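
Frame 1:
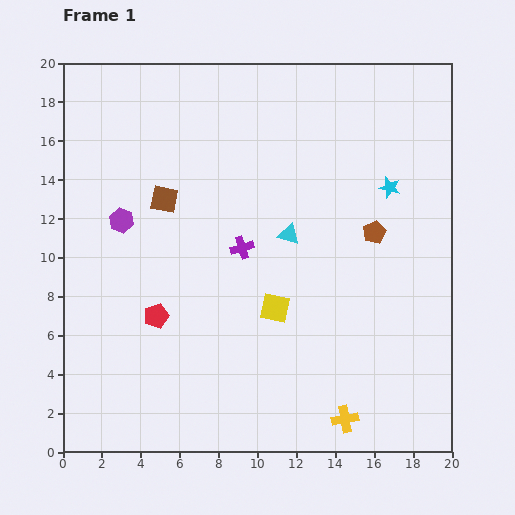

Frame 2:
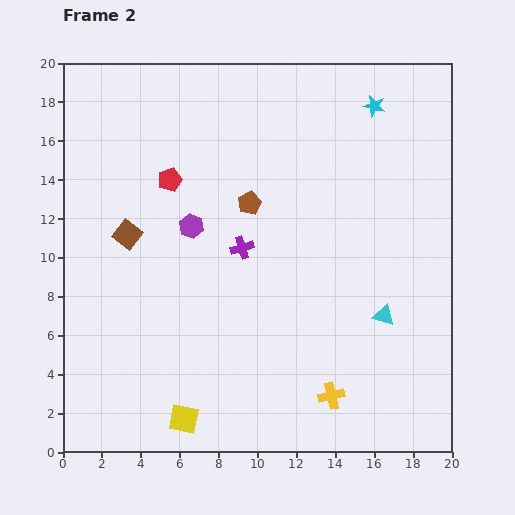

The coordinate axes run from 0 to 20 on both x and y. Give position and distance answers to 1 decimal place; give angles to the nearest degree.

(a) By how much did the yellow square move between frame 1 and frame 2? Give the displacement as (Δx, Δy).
(-4.7, -5.7)

The yellow square was at (10.9, 7.4) in frame 1 and (6.2, 1.7) in frame 2.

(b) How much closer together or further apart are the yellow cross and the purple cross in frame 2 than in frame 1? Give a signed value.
-1.4

Distance in frame 1: 10.3. Distance in frame 2: 8.9.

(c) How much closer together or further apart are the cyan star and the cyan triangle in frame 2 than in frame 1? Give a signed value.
+5.1

Distance in frame 1: 5.7. Distance in frame 2: 10.8.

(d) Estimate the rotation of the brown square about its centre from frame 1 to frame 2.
27° clockwise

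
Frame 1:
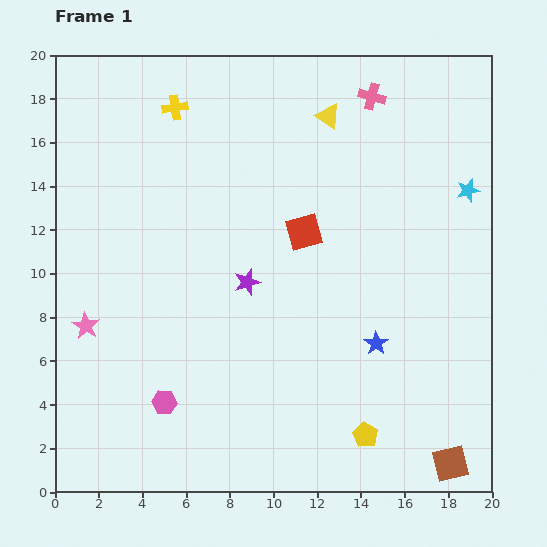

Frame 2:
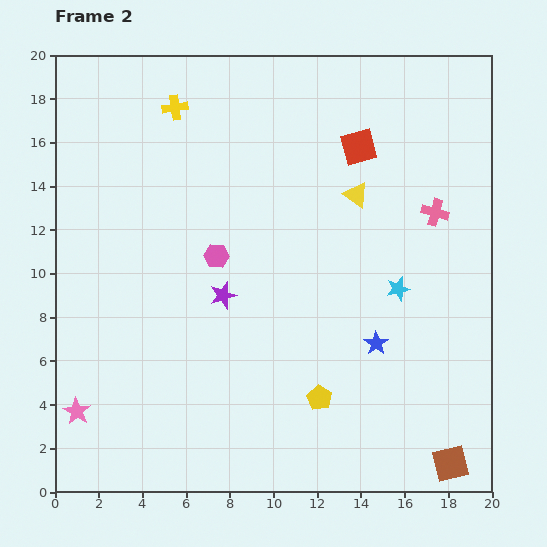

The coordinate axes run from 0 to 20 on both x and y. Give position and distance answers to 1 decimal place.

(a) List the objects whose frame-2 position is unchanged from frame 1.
the yellow cross, the brown square, the blue star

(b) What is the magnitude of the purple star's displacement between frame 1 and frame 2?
1.3

The purple star moved from (8.8, 9.6) to (7.7, 9.0), a distance of √(1.1² + 0.6²) ≈ 1.3.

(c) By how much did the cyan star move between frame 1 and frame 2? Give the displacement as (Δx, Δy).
(-3.2, -4.5)

The cyan star was at (18.9, 13.8) in frame 1 and (15.7, 9.3) in frame 2.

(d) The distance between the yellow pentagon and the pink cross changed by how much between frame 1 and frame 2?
-5.5

Distance in frame 1: 15.5. Distance in frame 2: 10.0.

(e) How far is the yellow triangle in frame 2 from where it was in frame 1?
3.8

The yellow triangle moved from (12.5, 17.2) to (13.8, 13.6), a distance of √(1.3² + 3.6²) ≈ 3.8.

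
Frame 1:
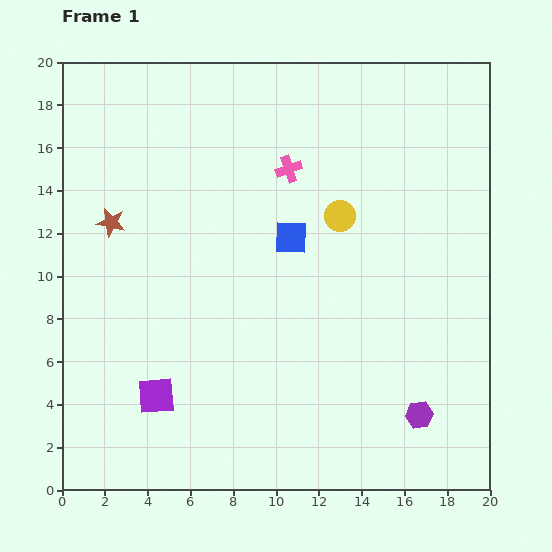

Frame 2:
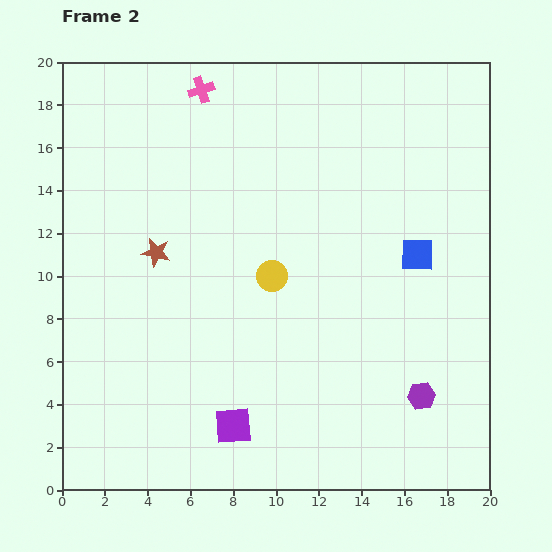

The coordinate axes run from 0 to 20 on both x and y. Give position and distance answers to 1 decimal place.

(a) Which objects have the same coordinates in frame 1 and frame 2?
none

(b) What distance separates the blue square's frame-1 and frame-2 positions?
6.0

The blue square moved from (10.7, 11.8) to (16.6, 11.0), a distance of √(5.9² + 0.8²) ≈ 6.0.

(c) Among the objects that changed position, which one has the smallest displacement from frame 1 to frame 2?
the purple hexagon

(moved 0.9)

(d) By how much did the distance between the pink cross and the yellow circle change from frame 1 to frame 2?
+6.0

Distance in frame 1: 3.3. Distance in frame 2: 9.3.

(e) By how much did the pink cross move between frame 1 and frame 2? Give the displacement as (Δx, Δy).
(-4.1, 3.7)

The pink cross was at (10.6, 15.0) in frame 1 and (6.5, 18.7) in frame 2.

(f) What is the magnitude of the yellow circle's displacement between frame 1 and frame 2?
4.3

The yellow circle moved from (13.0, 12.8) to (9.8, 10.0), a distance of √(3.2² + 2.8²) ≈ 4.3.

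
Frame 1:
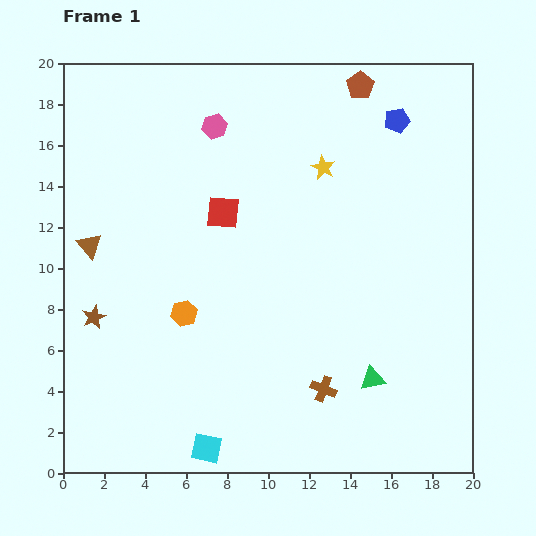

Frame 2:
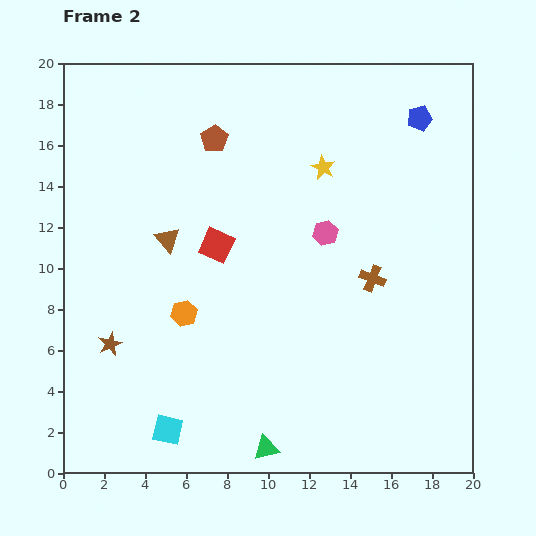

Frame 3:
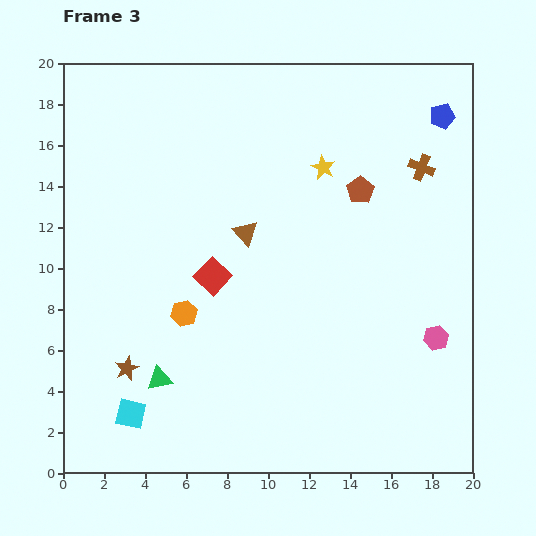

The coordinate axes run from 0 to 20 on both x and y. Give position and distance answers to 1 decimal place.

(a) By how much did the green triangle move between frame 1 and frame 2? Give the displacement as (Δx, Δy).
(-5.2, -3.4)

The green triangle was at (15.1, 4.6) in frame 1 and (9.9, 1.2) in frame 2.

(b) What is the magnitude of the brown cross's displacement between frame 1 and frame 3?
11.8

The brown cross moved from (12.7, 4.1) to (17.5, 14.9), a distance of √(4.8² + 10.8²) ≈ 11.8.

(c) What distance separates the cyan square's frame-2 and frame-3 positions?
2.0

The cyan square moved from (5.1, 2.1) to (3.3, 2.9), a distance of √(1.8² + 0.8²) ≈ 2.0.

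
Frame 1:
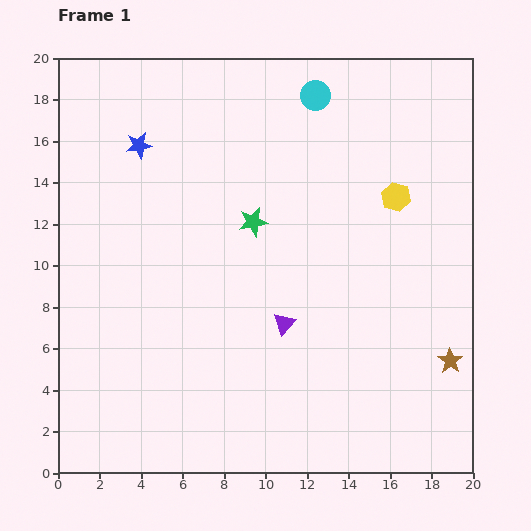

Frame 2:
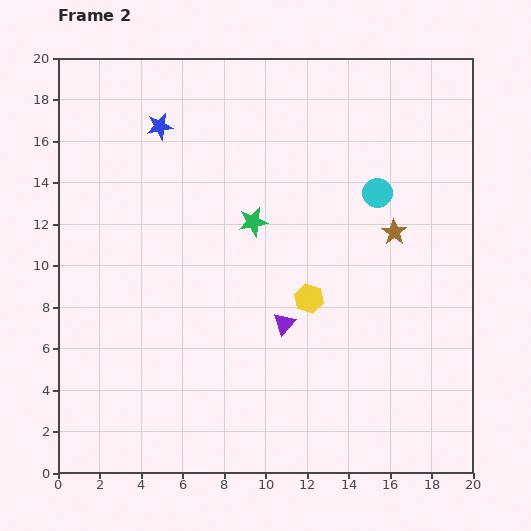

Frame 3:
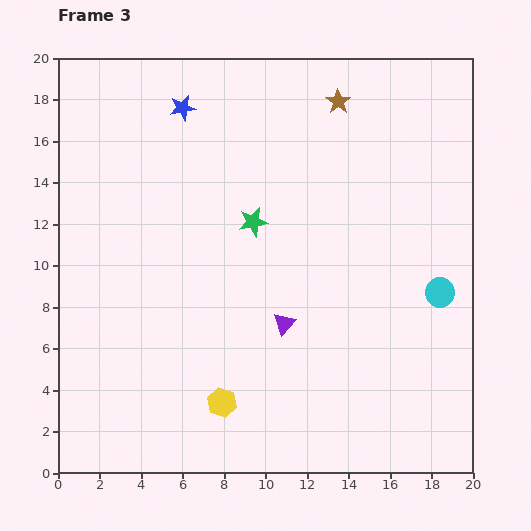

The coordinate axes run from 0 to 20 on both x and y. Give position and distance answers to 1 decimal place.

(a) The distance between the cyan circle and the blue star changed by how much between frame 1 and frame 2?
+2.2

Distance in frame 1: 8.8. Distance in frame 2: 11.0.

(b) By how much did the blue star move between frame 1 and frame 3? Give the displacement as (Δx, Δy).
(2.1, 1.8)

The blue star was at (3.9, 15.8) in frame 1 and (6.0, 17.6) in frame 3.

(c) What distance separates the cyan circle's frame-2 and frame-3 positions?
5.7

The cyan circle moved from (15.4, 13.5) to (18.4, 8.7), a distance of √(3.0² + 4.8²) ≈ 5.7.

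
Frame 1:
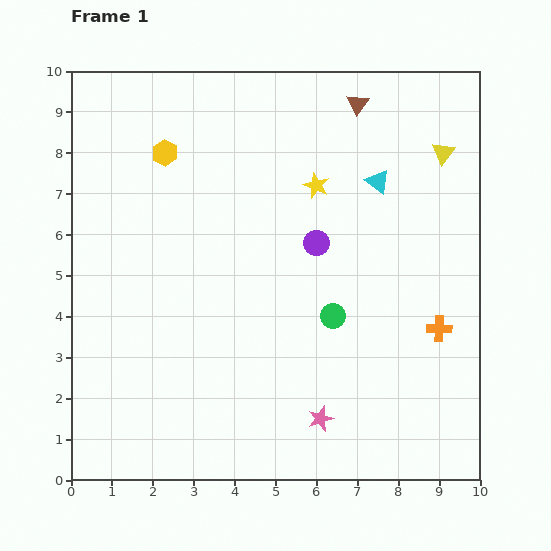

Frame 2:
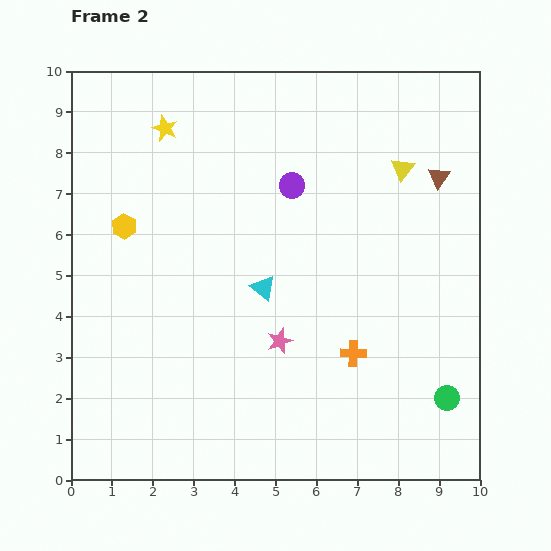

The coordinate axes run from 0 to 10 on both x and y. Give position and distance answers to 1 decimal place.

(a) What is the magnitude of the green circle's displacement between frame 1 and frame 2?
3.4

The green circle moved from (6.4, 4.0) to (9.2, 2.0), a distance of √(2.8² + 2.0²) ≈ 3.4.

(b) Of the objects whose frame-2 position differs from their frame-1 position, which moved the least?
the yellow triangle

(moved 1.1)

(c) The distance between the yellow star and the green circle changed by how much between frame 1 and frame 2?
+6.3

Distance in frame 1: 3.2. Distance in frame 2: 9.5.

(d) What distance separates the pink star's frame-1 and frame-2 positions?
2.1

The pink star moved from (6.1, 1.5) to (5.1, 3.4), a distance of √(1.0² + 1.9²) ≈ 2.1.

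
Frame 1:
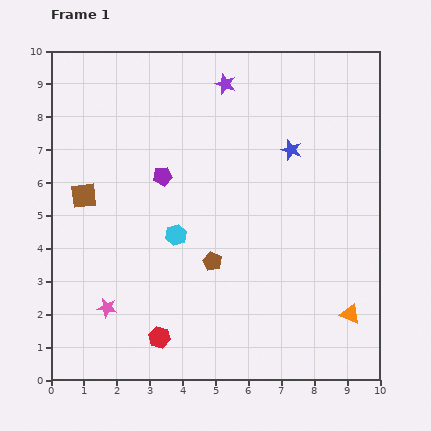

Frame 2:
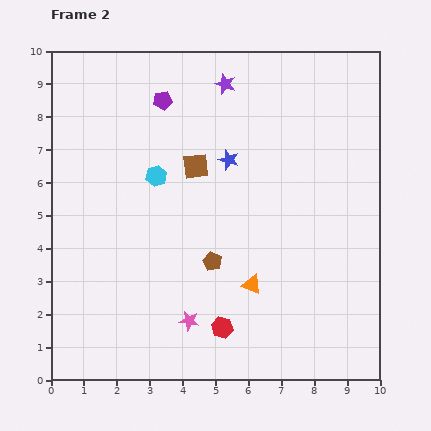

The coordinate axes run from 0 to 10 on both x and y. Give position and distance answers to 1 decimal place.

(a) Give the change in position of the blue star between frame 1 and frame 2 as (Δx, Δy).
(-1.9, -0.3)

The blue star was at (7.3, 7.0) in frame 1 and (5.4, 6.7) in frame 2.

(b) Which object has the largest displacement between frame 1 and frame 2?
the brown square

(moved 3.5; next 3.1)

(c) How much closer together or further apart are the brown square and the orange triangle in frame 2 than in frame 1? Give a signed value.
-4.9

Distance in frame 1: 8.9. Distance in frame 2: 4.0.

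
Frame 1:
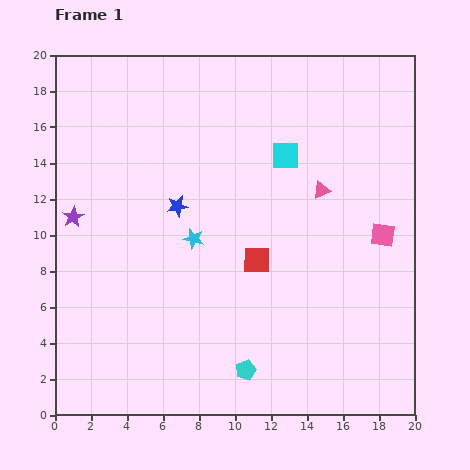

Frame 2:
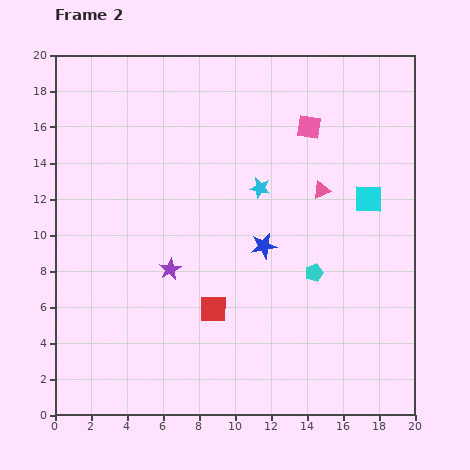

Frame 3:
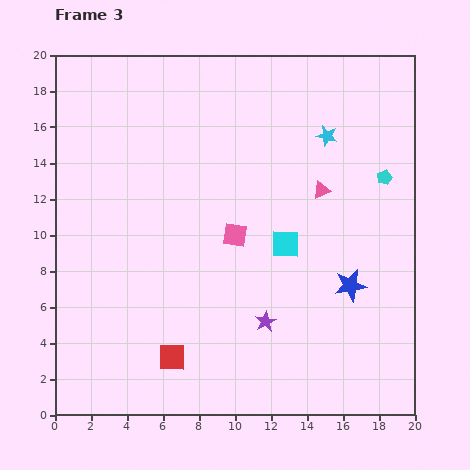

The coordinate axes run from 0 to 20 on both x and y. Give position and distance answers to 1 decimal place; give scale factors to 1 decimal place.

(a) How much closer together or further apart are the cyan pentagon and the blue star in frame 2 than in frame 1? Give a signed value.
-6.7

Distance in frame 1: 9.9. Distance in frame 2: 3.2.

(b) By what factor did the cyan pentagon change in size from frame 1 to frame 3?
0.7×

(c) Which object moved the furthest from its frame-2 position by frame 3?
the pink square

(moved 7.3; next 6.6)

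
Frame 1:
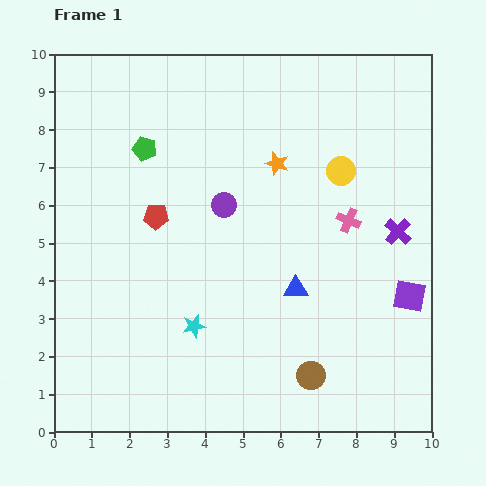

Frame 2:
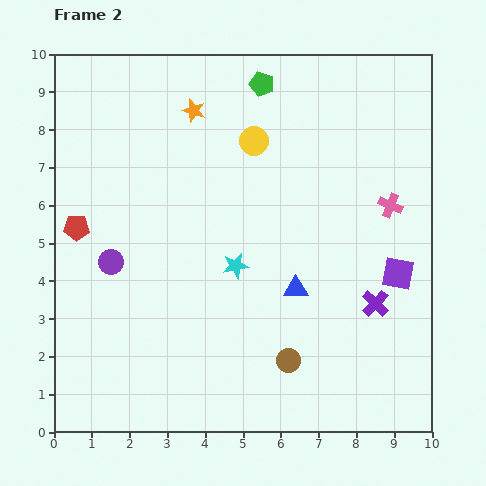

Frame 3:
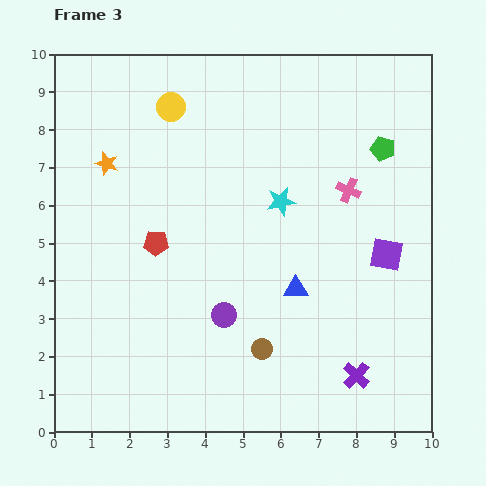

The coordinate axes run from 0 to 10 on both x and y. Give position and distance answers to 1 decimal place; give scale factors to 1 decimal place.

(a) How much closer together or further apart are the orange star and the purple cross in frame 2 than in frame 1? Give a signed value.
+3.3

Distance in frame 1: 3.7. Distance in frame 2: 7.0.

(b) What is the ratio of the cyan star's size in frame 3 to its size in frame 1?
1.3×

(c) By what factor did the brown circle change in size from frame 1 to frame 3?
0.7×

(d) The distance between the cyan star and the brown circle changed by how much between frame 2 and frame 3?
+1.0

Distance in frame 2: 2.9. Distance in frame 3: 3.9.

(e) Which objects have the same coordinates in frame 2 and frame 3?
the blue triangle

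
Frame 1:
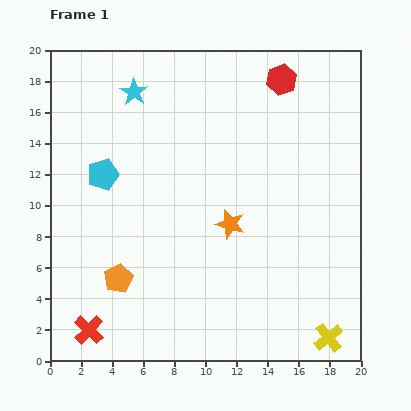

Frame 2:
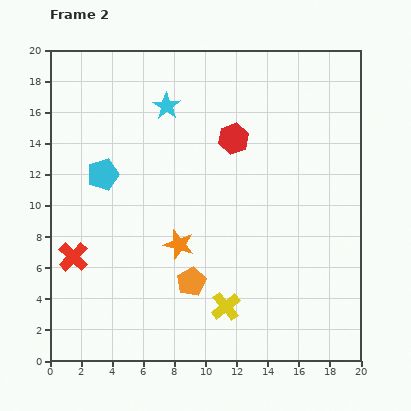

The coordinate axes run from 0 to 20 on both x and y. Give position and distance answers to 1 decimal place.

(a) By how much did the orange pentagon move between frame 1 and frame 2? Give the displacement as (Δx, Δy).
(4.7, -0.2)

The orange pentagon was at (4.4, 5.3) in frame 1 and (9.1, 5.1) in frame 2.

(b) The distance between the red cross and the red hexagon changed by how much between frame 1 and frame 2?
-7.5

Distance in frame 1: 20.3. Distance in frame 2: 12.8.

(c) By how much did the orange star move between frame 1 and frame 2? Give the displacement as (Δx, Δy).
(-3.3, -1.3)

The orange star was at (11.6, 8.8) in frame 1 and (8.3, 7.5) in frame 2.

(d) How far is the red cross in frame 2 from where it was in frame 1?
4.8

The red cross moved from (2.5, 2.0) to (1.5, 6.7), a distance of √(1.0² + 4.7²) ≈ 4.8.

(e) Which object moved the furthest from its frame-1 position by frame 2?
the yellow cross

(moved 6.9; next 4.9)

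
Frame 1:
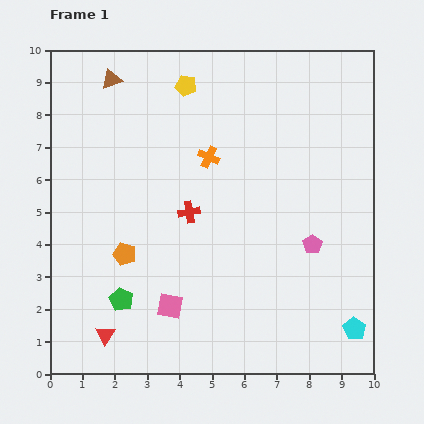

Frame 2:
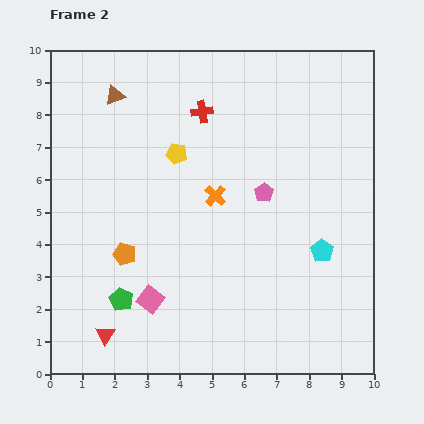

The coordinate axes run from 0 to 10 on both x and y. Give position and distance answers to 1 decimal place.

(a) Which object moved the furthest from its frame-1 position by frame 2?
the red cross

(moved 3.1; next 2.6)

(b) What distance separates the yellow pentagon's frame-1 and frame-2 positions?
2.1

The yellow pentagon moved from (4.2, 8.9) to (3.9, 6.8), a distance of √(0.3² + 2.1²) ≈ 2.1.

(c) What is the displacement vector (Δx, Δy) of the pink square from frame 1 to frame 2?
(-0.6, 0.2)

The pink square was at (3.7, 2.1) in frame 1 and (3.1, 2.3) in frame 2.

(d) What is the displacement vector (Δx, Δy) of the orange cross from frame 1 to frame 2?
(0.2, -1.2)

The orange cross was at (4.9, 6.7) in frame 1 and (5.1, 5.5) in frame 2.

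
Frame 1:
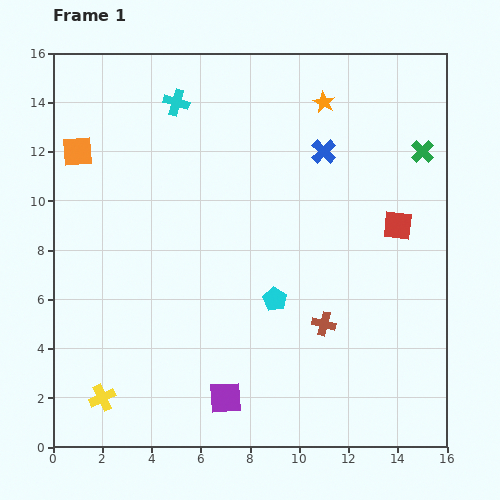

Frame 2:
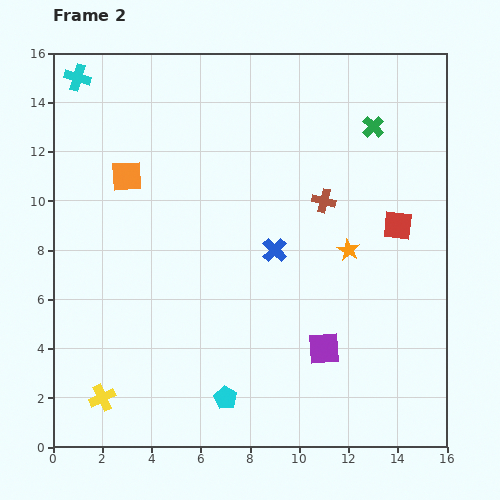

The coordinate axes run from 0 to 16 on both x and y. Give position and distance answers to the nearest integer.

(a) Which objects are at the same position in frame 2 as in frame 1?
the yellow cross, the red square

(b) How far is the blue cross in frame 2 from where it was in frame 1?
4

The blue cross moved from (11, 12) to (9, 8), a distance of √(2² + 4²) ≈ 4.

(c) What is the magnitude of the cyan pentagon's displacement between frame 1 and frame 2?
4

The cyan pentagon moved from (9, 6) to (7, 2), a distance of √(2² + 4²) ≈ 4.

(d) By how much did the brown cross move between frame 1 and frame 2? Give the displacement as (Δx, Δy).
(0, 5)

The brown cross was at (11, 5) in frame 1 and (11, 10) in frame 2.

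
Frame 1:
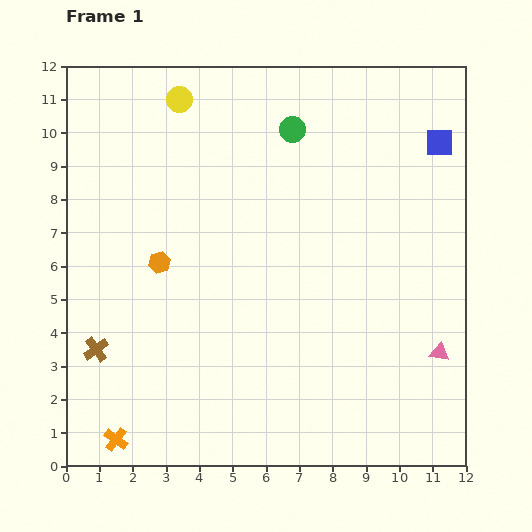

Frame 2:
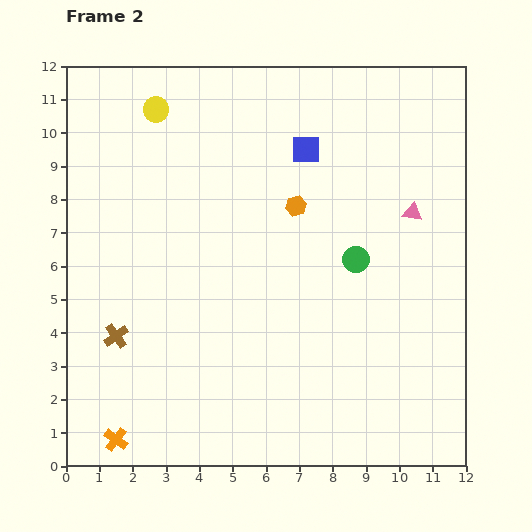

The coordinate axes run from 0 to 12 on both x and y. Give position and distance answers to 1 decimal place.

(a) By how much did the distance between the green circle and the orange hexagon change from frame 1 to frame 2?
-3.3

Distance in frame 1: 5.7. Distance in frame 2: 2.4.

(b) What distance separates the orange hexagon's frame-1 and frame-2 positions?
4.4

The orange hexagon moved from (2.8, 6.1) to (6.9, 7.8), a distance of √(4.1² + 1.7²) ≈ 4.4.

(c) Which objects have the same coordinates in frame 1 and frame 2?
the orange cross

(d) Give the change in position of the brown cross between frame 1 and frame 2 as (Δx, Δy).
(0.6, 0.4)

The brown cross was at (0.9, 3.5) in frame 1 and (1.5, 3.9) in frame 2.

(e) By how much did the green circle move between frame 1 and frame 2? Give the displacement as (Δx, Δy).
(1.9, -3.9)

The green circle was at (6.8, 10.1) in frame 1 and (8.7, 6.2) in frame 2.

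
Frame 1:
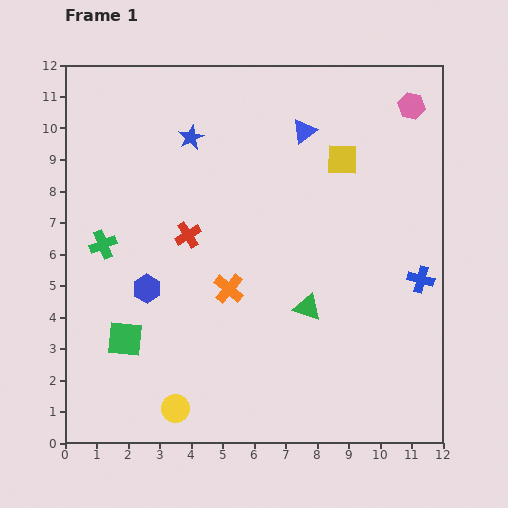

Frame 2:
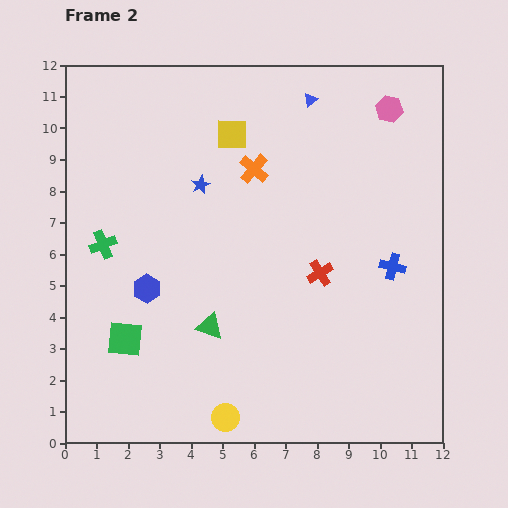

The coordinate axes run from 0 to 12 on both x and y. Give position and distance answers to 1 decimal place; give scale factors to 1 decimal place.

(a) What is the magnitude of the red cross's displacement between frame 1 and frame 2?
4.4

The red cross moved from (3.9, 6.6) to (8.1, 5.4), a distance of √(4.2² + 1.2²) ≈ 4.4.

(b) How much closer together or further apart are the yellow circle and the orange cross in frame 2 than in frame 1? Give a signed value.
+3.8

Distance in frame 1: 4.2. Distance in frame 2: 8.0.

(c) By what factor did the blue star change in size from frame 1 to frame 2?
0.7×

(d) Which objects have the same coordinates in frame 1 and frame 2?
the green cross, the green square, the blue hexagon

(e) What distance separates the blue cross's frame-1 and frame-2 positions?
1.0

The blue cross moved from (11.3, 5.2) to (10.4, 5.6), a distance of √(0.9² + 0.4²) ≈ 1.0.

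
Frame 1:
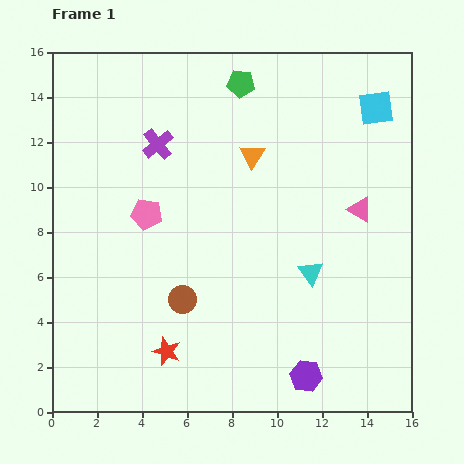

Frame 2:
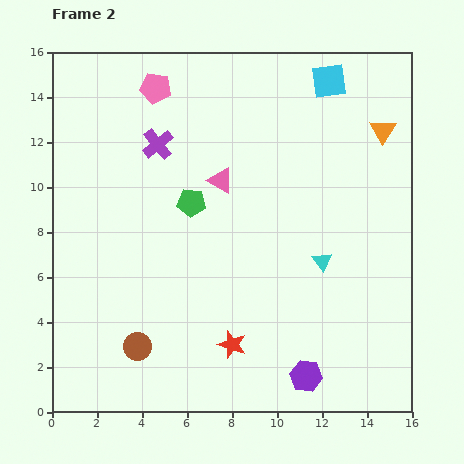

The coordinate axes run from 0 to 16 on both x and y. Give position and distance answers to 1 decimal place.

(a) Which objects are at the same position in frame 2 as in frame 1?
the purple hexagon, the purple cross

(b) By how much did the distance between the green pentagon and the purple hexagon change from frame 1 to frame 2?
-4.1

Distance in frame 1: 13.3. Distance in frame 2: 9.2.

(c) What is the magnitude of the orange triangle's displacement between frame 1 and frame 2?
5.9

The orange triangle moved from (8.9, 11.4) to (14.7, 12.5), a distance of √(5.8² + 1.1²) ≈ 5.9.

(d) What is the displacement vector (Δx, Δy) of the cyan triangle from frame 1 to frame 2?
(0.5, 0.5)

The cyan triangle was at (11.5, 6.2) in frame 1 and (12.0, 6.7) in frame 2.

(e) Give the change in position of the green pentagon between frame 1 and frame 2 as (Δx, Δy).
(-2.2, -5.3)

The green pentagon was at (8.4, 14.6) in frame 1 and (6.2, 9.3) in frame 2.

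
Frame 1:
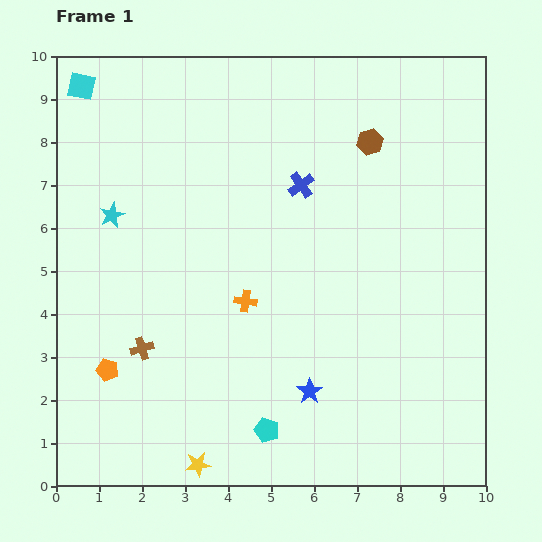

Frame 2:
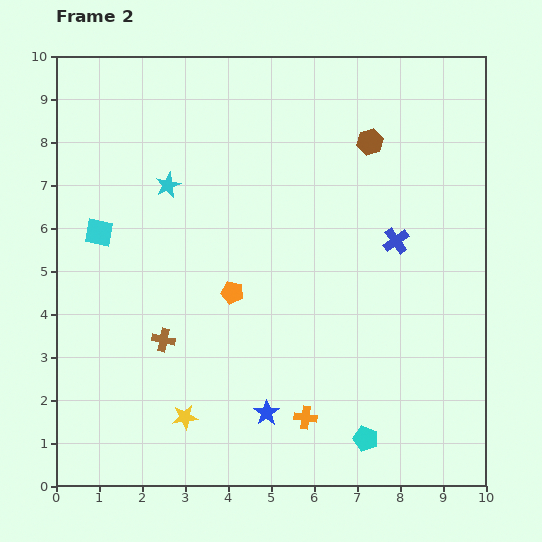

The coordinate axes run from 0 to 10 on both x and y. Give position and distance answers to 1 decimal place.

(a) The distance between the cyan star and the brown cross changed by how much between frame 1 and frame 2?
+0.4

Distance in frame 1: 3.2. Distance in frame 2: 3.6.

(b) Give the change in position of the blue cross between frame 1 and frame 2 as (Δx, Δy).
(2.2, -1.3)

The blue cross was at (5.7, 7.0) in frame 1 and (7.9, 5.7) in frame 2.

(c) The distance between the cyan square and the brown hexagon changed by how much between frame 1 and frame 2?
-0.2

Distance in frame 1: 6.8. Distance in frame 2: 6.6.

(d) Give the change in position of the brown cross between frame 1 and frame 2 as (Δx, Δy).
(0.5, 0.2)

The brown cross was at (2.0, 3.2) in frame 1 and (2.5, 3.4) in frame 2.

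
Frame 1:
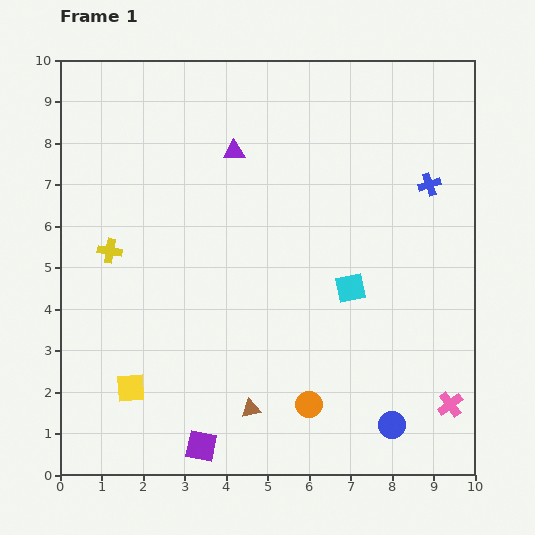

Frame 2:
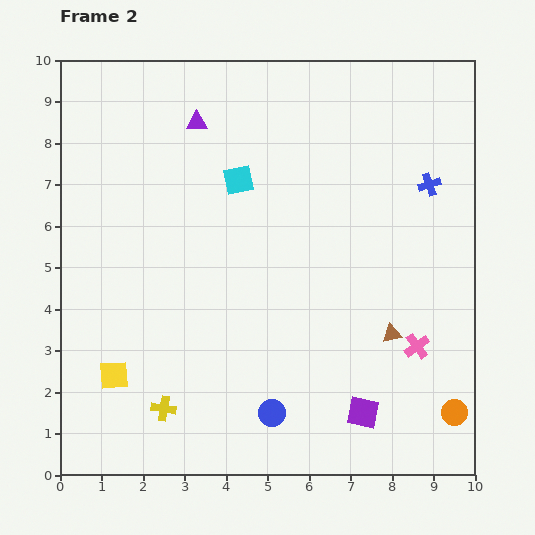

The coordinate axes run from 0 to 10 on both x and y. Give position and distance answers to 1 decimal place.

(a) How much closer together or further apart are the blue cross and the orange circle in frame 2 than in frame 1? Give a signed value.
-0.5

Distance in frame 1: 6.0. Distance in frame 2: 5.5.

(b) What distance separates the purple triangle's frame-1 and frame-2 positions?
1.1

The purple triangle moved from (4.2, 7.8) to (3.3, 8.5), a distance of √(0.9² + 0.7²) ≈ 1.1.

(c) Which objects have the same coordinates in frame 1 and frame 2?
the blue cross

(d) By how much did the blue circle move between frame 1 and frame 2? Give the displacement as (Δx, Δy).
(-2.9, 0.3)

The blue circle was at (8.0, 1.2) in frame 1 and (5.1, 1.5) in frame 2.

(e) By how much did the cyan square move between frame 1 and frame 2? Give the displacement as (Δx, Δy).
(-2.7, 2.6)

The cyan square was at (7.0, 4.5) in frame 1 and (4.3, 7.1) in frame 2.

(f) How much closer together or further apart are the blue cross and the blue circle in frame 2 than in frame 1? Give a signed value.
+0.8

Distance in frame 1: 5.9. Distance in frame 2: 6.7.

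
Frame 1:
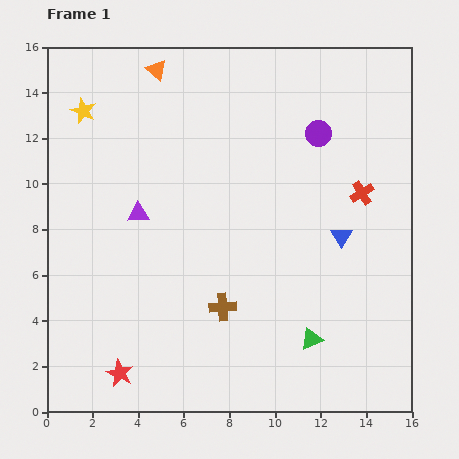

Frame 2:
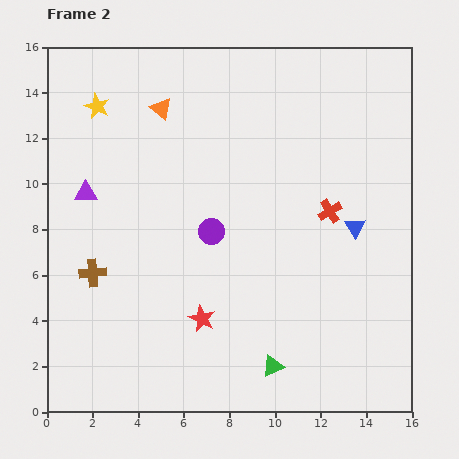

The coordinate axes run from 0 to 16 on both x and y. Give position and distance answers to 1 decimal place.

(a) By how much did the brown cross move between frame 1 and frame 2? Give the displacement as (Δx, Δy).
(-5.7, 1.5)

The brown cross was at (7.7, 4.6) in frame 1 and (2.0, 6.1) in frame 2.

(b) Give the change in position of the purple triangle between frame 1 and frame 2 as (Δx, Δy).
(-2.3, 0.9)

The purple triangle was at (4.0, 8.7) in frame 1 and (1.7, 9.6) in frame 2.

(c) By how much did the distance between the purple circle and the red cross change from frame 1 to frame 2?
+2.1

Distance in frame 1: 3.2. Distance in frame 2: 5.3.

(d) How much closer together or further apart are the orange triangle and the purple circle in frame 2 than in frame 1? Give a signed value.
-1.8

Distance in frame 1: 7.6. Distance in frame 2: 5.8.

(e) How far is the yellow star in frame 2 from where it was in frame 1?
0.6

The yellow star moved from (1.6, 13.2) to (2.2, 13.4), a distance of √(0.6² + 0.2²) ≈ 0.6.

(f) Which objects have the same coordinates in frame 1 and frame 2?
none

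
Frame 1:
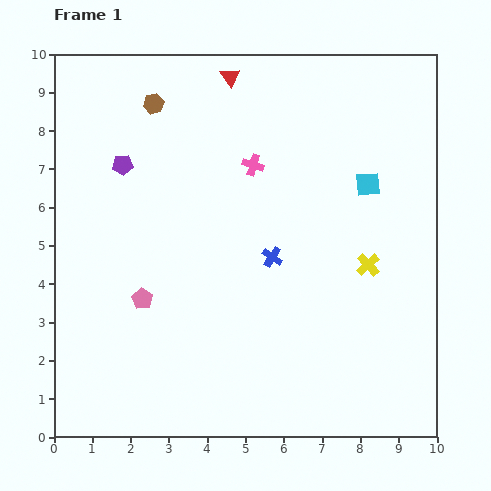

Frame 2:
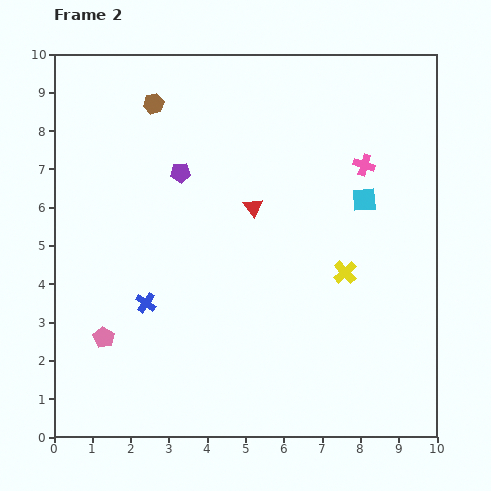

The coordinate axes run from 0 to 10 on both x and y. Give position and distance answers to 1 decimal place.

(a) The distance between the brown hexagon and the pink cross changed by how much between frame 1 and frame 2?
+2.6

Distance in frame 1: 3.1. Distance in frame 2: 5.7.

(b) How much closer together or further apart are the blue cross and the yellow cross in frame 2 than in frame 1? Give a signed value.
+2.8

Distance in frame 1: 2.5. Distance in frame 2: 5.3.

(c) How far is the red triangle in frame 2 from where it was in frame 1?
3.5

The red triangle moved from (4.6, 9.4) to (5.2, 6.0), a distance of √(0.6² + 3.4²) ≈ 3.5.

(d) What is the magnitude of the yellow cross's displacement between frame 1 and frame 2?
0.6

The yellow cross moved from (8.2, 4.5) to (7.6, 4.3), a distance of √(0.6² + 0.2²) ≈ 0.6.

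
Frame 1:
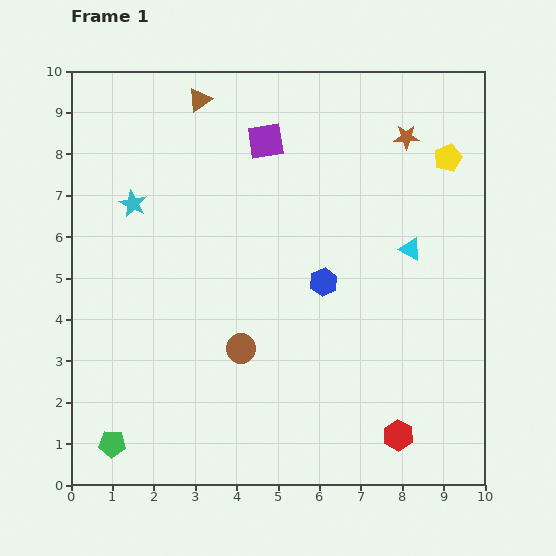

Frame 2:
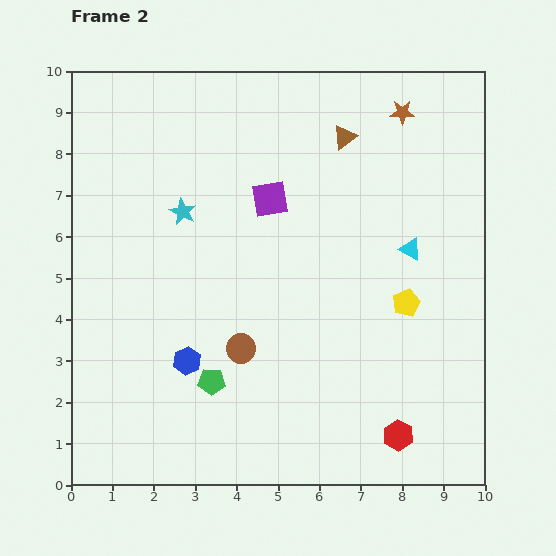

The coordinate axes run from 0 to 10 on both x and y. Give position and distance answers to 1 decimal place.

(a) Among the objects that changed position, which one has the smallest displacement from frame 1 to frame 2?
the brown star

(moved 0.6)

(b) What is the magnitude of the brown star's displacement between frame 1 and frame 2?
0.6

The brown star moved from (8.1, 8.4) to (8.0, 9.0), a distance of √(0.1² + 0.6²) ≈ 0.6.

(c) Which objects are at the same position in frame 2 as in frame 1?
the brown circle, the cyan triangle, the red hexagon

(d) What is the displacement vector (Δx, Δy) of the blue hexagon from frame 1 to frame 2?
(-3.3, -1.9)

The blue hexagon was at (6.1, 4.9) in frame 1 and (2.8, 3.0) in frame 2.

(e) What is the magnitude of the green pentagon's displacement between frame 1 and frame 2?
2.8

The green pentagon moved from (1.0, 1.0) to (3.4, 2.5), a distance of √(2.4² + 1.5²) ≈ 2.8.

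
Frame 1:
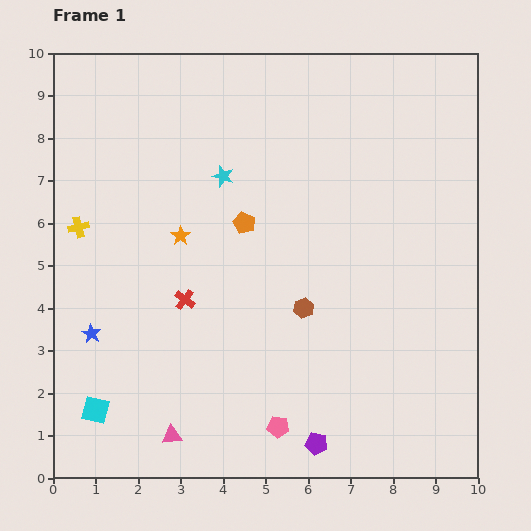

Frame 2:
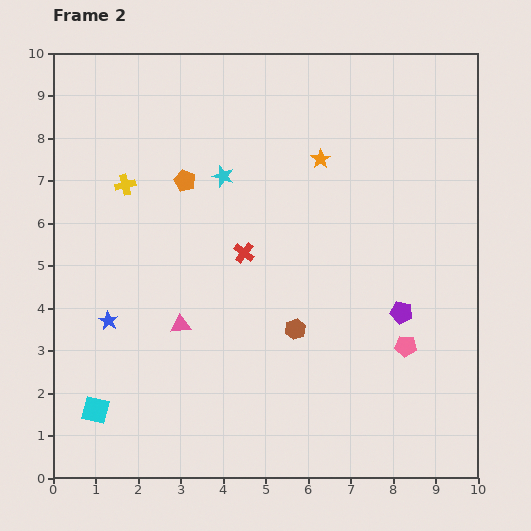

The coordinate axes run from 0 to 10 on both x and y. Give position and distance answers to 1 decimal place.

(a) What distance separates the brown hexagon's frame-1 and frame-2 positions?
0.5

The brown hexagon moved from (5.9, 4.0) to (5.7, 3.5), a distance of √(0.2² + 0.5²) ≈ 0.5.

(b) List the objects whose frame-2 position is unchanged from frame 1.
the cyan star, the cyan square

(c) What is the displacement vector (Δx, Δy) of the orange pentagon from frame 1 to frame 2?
(-1.4, 1.0)

The orange pentagon was at (4.5, 6.0) in frame 1 and (3.1, 7.0) in frame 2.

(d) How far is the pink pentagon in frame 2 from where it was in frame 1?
3.6

The pink pentagon moved from (5.3, 1.2) to (8.3, 3.1), a distance of √(3.0² + 1.9²) ≈ 3.6.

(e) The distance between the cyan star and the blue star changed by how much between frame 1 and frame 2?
-0.5

Distance in frame 1: 4.8. Distance in frame 2: 4.3.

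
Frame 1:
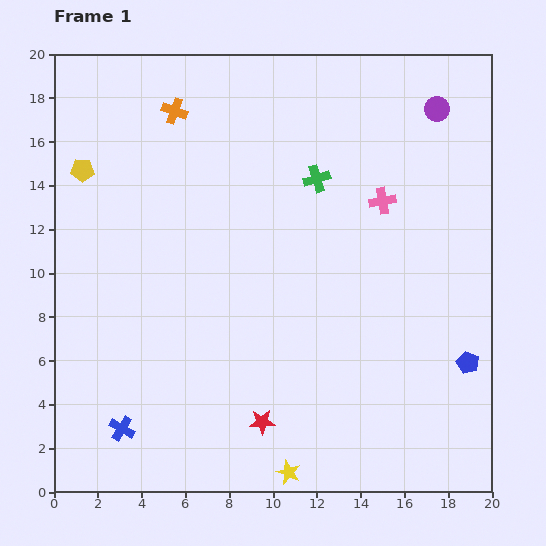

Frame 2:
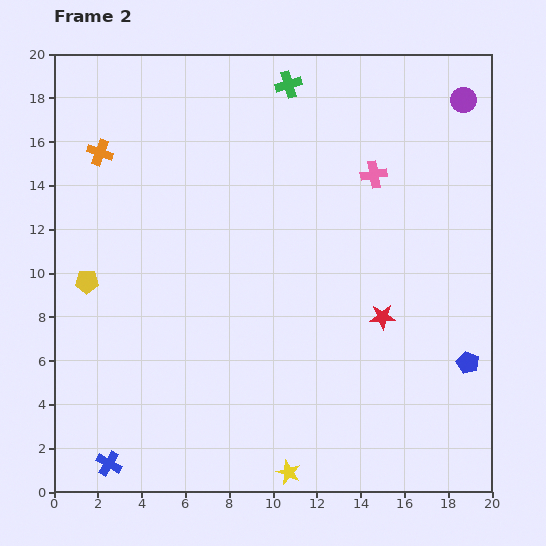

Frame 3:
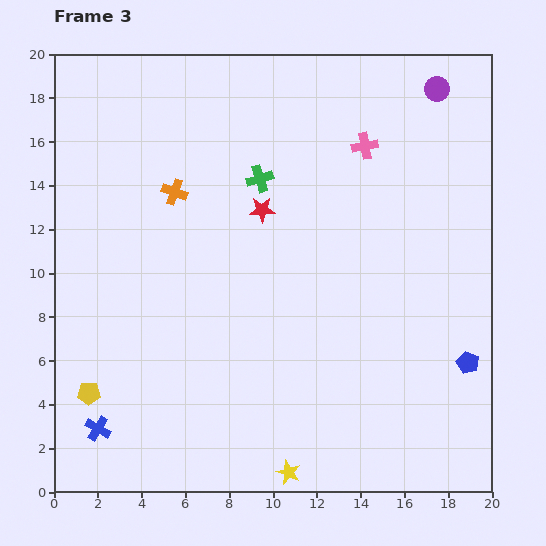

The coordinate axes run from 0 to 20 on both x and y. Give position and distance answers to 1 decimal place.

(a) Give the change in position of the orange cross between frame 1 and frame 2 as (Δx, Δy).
(-3.4, -1.9)

The orange cross was at (5.5, 17.4) in frame 1 and (2.1, 15.5) in frame 2.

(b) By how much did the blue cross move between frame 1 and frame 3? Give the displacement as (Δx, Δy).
(-1.1, 0.0)

The blue cross was at (3.1, 2.9) in frame 1 and (2.0, 2.9) in frame 3.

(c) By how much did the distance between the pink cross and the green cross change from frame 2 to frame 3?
-0.7

Distance in frame 2: 5.7. Distance in frame 3: 5.0.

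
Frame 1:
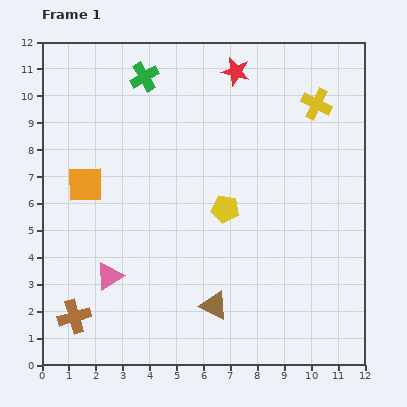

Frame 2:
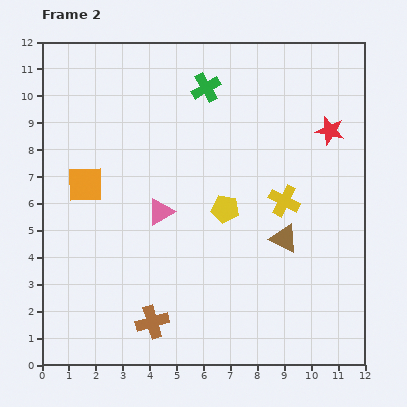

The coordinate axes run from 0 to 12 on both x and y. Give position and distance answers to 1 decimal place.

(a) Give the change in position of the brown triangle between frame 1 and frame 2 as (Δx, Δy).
(2.6, 2.5)

The brown triangle was at (6.4, 2.2) in frame 1 and (9.0, 4.7) in frame 2.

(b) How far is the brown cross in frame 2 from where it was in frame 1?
2.9

The brown cross moved from (1.2, 1.8) to (4.1, 1.6), a distance of √(2.9² + 0.2²) ≈ 2.9.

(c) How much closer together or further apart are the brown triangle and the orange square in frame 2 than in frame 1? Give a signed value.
+1.1

Distance in frame 1: 6.6. Distance in frame 2: 7.7.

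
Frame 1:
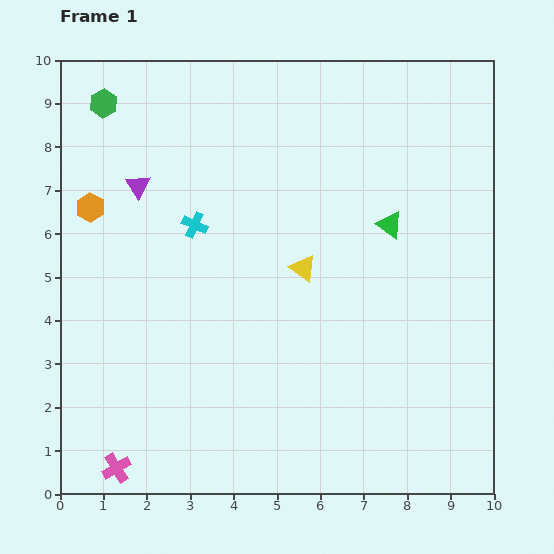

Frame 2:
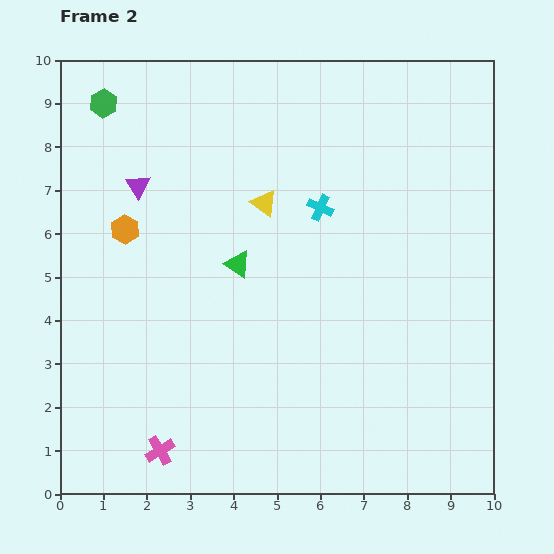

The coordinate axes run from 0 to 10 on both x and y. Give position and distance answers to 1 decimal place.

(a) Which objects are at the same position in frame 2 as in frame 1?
the green hexagon, the purple triangle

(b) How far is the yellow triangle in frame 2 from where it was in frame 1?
1.7

The yellow triangle moved from (5.6, 5.2) to (4.7, 6.7), a distance of √(0.9² + 1.5²) ≈ 1.7.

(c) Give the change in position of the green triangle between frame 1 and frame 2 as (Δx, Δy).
(-3.5, -0.9)

The green triangle was at (7.6, 6.2) in frame 1 and (4.1, 5.3) in frame 2.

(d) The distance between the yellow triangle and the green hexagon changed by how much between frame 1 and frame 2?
-1.6

Distance in frame 1: 6.0. Distance in frame 2: 4.4.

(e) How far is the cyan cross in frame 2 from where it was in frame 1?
2.9

The cyan cross moved from (3.1, 6.2) to (6.0, 6.6), a distance of √(2.9² + 0.4²) ≈ 2.9.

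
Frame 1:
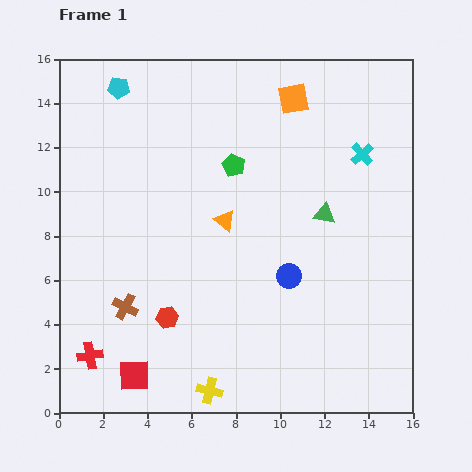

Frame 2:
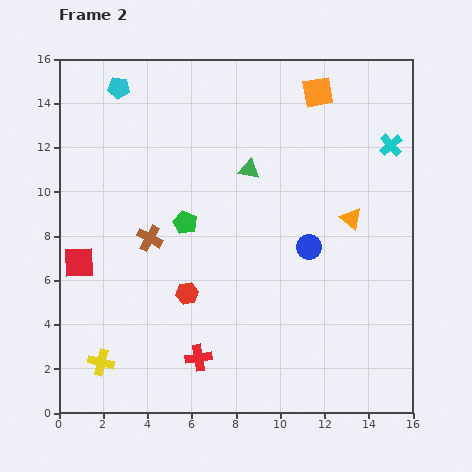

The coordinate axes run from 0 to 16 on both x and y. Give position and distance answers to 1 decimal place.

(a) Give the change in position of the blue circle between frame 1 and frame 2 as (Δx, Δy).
(0.9, 1.3)

The blue circle was at (10.4, 6.2) in frame 1 and (11.3, 7.5) in frame 2.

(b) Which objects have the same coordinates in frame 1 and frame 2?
the cyan pentagon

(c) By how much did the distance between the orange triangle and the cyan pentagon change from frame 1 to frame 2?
+4.3

Distance in frame 1: 7.7. Distance in frame 2: 12.0.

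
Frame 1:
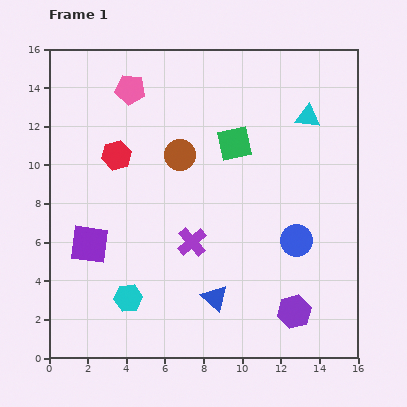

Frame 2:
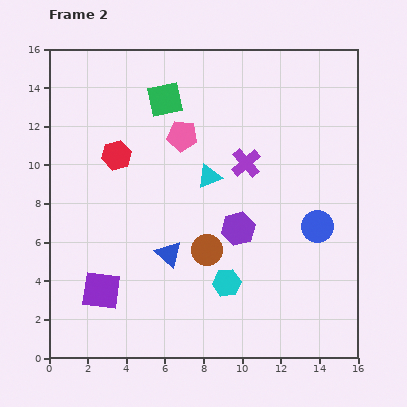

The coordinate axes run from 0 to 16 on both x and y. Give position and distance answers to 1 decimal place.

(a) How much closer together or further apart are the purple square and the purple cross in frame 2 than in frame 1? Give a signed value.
+4.7

Distance in frame 1: 5.3. Distance in frame 2: 10.0.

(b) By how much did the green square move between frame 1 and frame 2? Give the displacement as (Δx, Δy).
(-3.6, 2.3)

The green square was at (9.6, 11.1) in frame 1 and (6.0, 13.4) in frame 2.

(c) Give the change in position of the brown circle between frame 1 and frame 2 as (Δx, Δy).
(1.4, -4.9)

The brown circle was at (6.8, 10.5) in frame 1 and (8.2, 5.6) in frame 2.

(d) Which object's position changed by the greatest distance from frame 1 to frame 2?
the cyan triangle

(moved 6.0; next 5.2)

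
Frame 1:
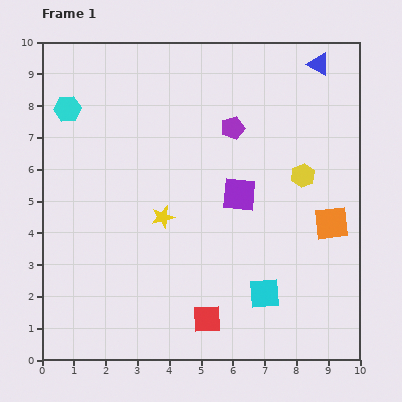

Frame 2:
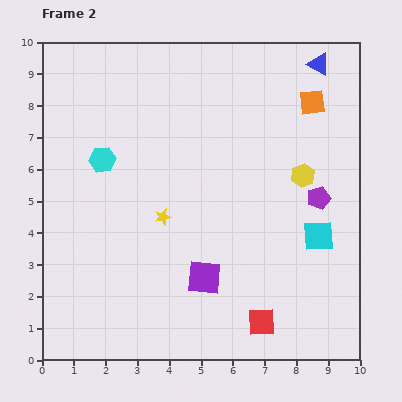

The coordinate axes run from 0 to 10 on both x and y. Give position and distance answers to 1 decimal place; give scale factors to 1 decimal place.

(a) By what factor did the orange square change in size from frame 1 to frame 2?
0.7×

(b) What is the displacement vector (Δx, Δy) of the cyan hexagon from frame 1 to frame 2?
(1.1, -1.6)

The cyan hexagon was at (0.8, 7.9) in frame 1 and (1.9, 6.3) in frame 2.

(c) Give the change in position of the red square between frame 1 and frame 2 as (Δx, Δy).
(1.7, -0.1)

The red square was at (5.2, 1.3) in frame 1 and (6.9, 1.2) in frame 2.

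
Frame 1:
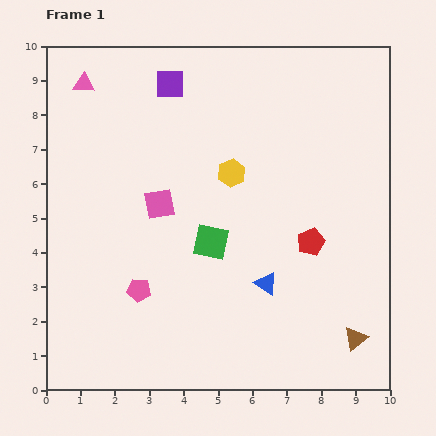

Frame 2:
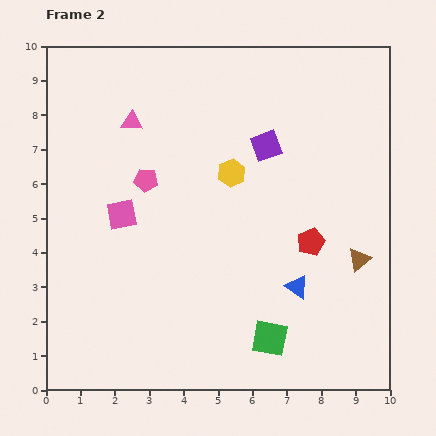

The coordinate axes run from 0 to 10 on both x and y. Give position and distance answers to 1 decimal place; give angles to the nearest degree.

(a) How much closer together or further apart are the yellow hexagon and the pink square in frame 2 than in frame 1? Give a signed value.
+1.1

Distance in frame 1: 2.3. Distance in frame 2: 3.4.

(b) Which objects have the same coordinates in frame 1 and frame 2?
the yellow hexagon, the red pentagon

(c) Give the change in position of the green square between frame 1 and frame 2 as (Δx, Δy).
(1.7, -2.8)

The green square was at (4.8, 4.3) in frame 1 and (6.5, 1.5) in frame 2.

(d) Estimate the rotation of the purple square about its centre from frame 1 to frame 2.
19° counter-clockwise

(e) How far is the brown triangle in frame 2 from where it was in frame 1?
2.3

The brown triangle moved from (9.0, 1.5) to (9.1, 3.8), a distance of √(0.1² + 2.3²) ≈ 2.3.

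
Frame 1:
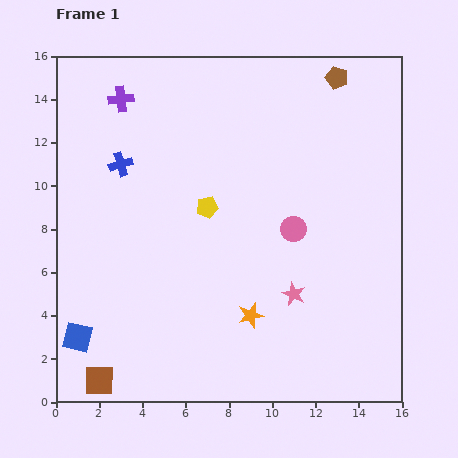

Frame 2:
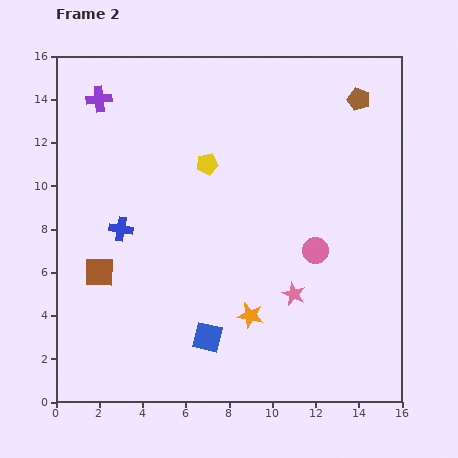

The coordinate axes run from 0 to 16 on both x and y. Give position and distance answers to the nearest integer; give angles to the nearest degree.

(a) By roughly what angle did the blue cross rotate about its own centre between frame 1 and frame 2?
26° clockwise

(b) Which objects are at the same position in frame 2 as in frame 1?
the pink star, the orange star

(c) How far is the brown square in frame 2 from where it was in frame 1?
5

The brown square moved from (2, 1) to (2, 6), a distance of √(0² + 5²) ≈ 5.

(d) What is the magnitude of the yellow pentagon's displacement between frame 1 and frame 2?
2

The yellow pentagon moved from (7, 9) to (7, 11), a distance of √(0² + 2²) ≈ 2.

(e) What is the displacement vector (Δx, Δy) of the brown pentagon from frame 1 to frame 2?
(1, -1)

The brown pentagon was at (13, 15) in frame 1 and (14, 14) in frame 2.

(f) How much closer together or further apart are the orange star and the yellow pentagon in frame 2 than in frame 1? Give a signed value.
+2

Distance in frame 1: 5. Distance in frame 2: 7.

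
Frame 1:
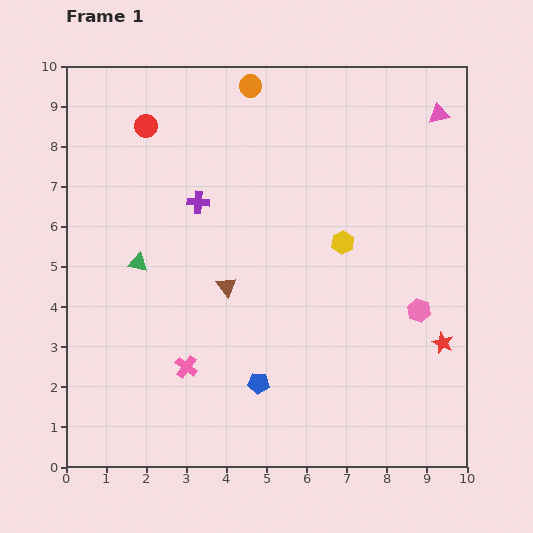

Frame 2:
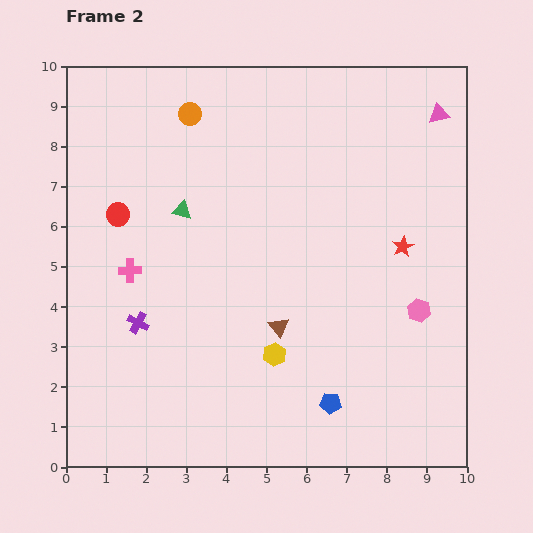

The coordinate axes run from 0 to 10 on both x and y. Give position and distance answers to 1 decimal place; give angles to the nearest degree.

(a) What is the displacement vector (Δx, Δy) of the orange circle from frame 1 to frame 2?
(-1.5, -0.7)

The orange circle was at (4.6, 9.5) in frame 1 and (3.1, 8.8) in frame 2.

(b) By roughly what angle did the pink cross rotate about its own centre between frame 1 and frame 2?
37° counter-clockwise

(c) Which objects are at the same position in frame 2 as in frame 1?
the pink triangle, the pink hexagon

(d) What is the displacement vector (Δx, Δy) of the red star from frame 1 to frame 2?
(-1.0, 2.4)

The red star was at (9.4, 3.1) in frame 1 and (8.4, 5.5) in frame 2.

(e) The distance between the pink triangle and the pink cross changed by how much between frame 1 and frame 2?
-0.3

Distance in frame 1: 8.9. Distance in frame 2: 8.6.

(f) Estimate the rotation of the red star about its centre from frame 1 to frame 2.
22° clockwise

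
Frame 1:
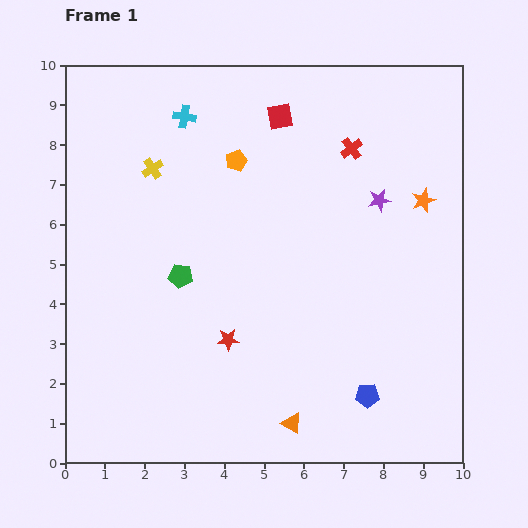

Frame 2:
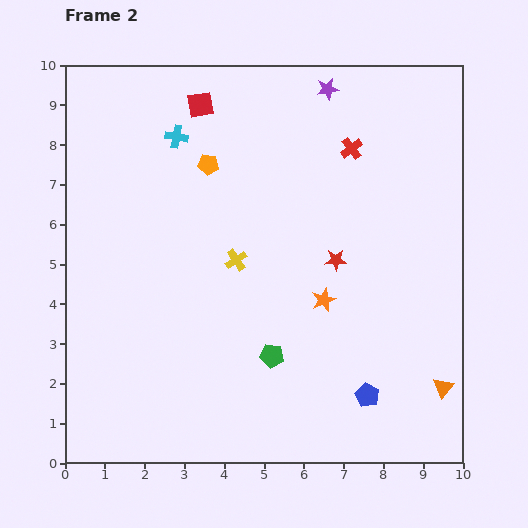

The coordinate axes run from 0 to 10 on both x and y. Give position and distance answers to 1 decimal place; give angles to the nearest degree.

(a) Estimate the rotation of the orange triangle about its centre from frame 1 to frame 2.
40° clockwise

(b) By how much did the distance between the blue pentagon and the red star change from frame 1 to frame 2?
-0.3

Distance in frame 1: 3.8. Distance in frame 2: 3.5.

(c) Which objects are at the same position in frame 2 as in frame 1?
the red cross, the blue pentagon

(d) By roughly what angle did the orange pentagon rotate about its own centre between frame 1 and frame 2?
26° clockwise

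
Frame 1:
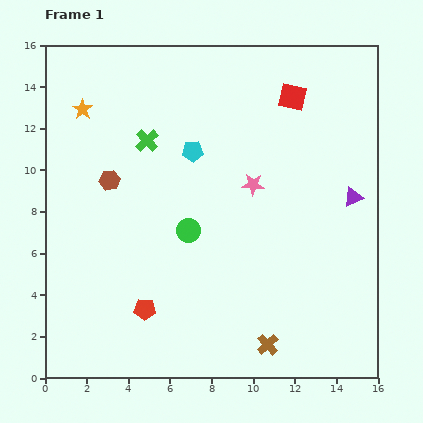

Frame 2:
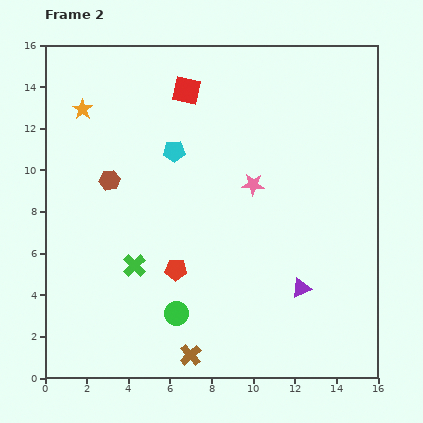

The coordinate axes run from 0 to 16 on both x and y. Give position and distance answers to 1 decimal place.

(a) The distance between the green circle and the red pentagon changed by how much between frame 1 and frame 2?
-2.2

Distance in frame 1: 4.3. Distance in frame 2: 2.1.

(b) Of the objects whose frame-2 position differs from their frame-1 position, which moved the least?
the cyan pentagon

(moved 0.9)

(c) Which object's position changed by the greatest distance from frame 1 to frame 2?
the green cross

(moved 6.0; next 5.1)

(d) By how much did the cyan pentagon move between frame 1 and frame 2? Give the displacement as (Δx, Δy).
(-0.9, 0.0)

The cyan pentagon was at (7.1, 10.9) in frame 1 and (6.2, 10.9) in frame 2.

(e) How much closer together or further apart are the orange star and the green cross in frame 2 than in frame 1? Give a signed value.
+4.5

Distance in frame 1: 3.4. Distance in frame 2: 7.9.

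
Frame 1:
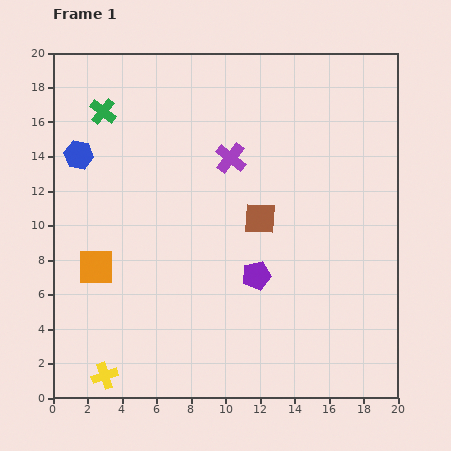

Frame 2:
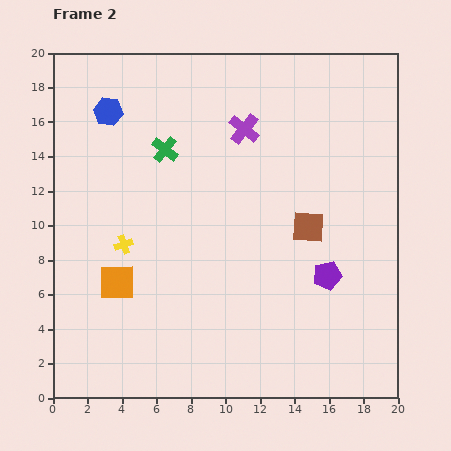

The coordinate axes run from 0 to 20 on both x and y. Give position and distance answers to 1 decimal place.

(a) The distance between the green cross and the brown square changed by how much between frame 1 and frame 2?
-1.6

Distance in frame 1: 11.0. Distance in frame 2: 9.4.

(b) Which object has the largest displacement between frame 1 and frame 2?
the yellow cross

(moved 7.7; next 4.2)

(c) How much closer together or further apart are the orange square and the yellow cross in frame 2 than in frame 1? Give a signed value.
-4.1

Distance in frame 1: 6.3. Distance in frame 2: 2.2.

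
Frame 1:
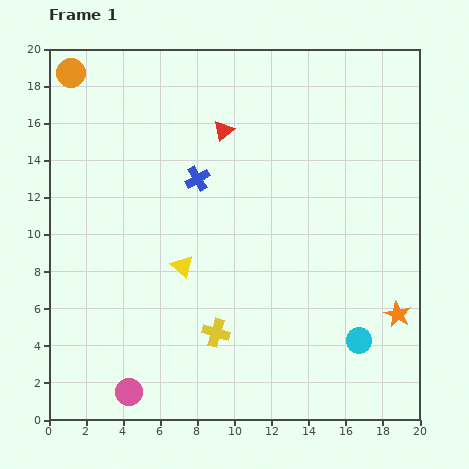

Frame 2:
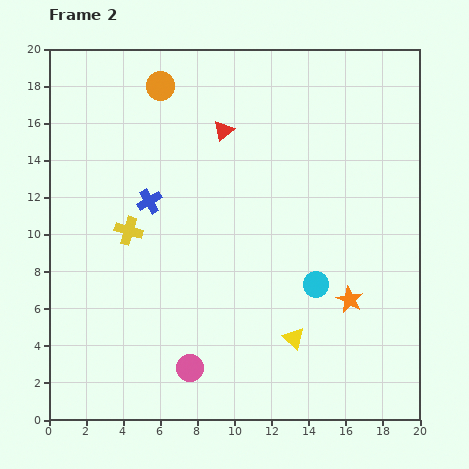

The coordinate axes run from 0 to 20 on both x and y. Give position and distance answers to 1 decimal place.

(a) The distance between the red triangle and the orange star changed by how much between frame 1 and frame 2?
-2.3

Distance in frame 1: 13.7. Distance in frame 2: 11.4.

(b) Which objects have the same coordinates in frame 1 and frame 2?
the red triangle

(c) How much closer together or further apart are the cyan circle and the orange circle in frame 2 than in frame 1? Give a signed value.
-7.6

Distance in frame 1: 21.2. Distance in frame 2: 13.6.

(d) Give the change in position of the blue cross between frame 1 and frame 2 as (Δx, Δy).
(-2.6, -1.2)

The blue cross was at (8.0, 13.0) in frame 1 and (5.4, 11.8) in frame 2.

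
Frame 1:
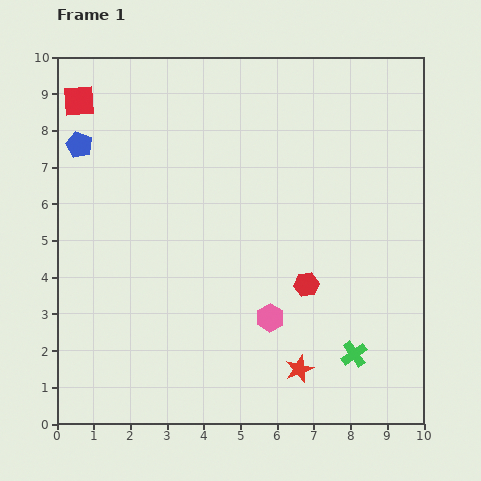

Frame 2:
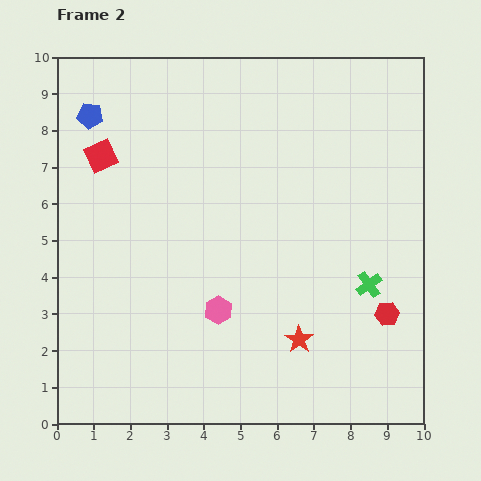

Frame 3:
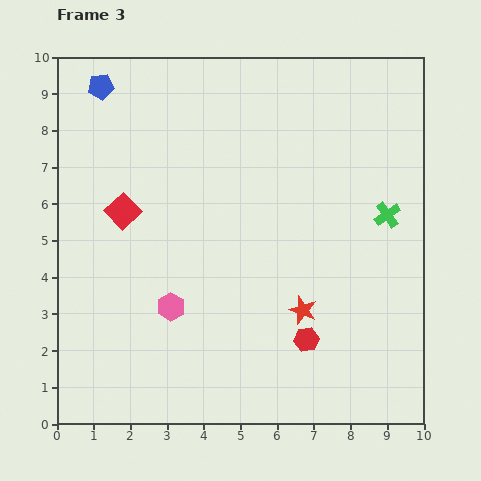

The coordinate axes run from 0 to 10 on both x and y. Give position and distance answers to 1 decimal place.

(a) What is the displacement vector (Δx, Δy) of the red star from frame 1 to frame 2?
(0.0, 0.8)

The red star was at (6.6, 1.5) in frame 1 and (6.6, 2.3) in frame 2.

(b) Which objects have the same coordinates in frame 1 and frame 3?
none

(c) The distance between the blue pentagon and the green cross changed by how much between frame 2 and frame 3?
-0.4

Distance in frame 2: 8.9. Distance in frame 3: 8.5.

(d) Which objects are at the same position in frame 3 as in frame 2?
none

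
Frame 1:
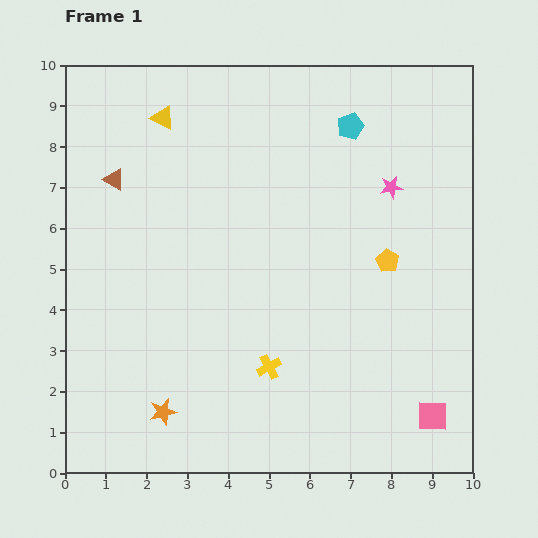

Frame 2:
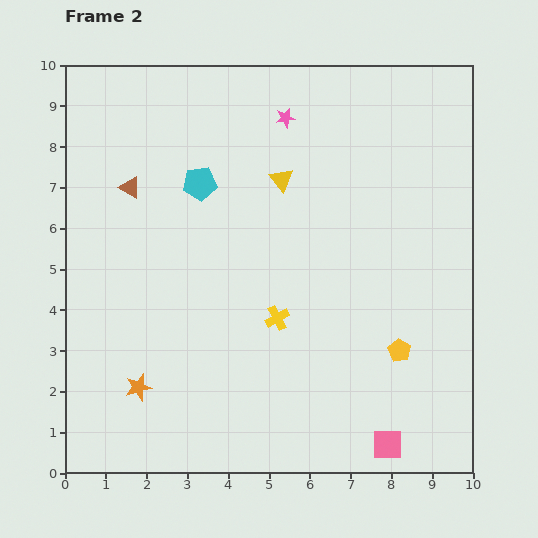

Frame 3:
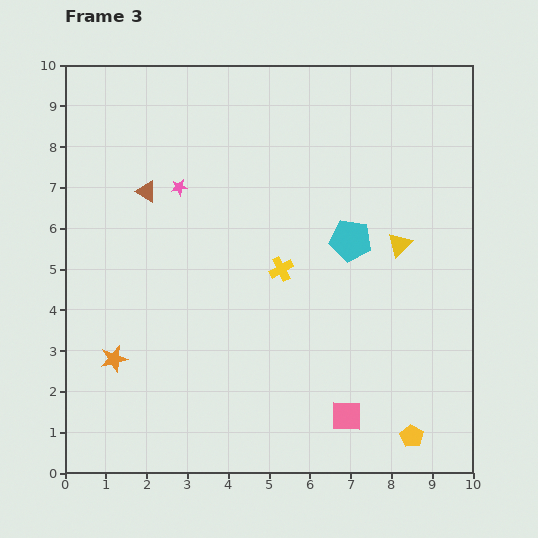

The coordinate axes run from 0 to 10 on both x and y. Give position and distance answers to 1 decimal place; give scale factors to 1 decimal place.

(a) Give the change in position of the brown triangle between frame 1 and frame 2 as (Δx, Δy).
(0.4, -0.2)

The brown triangle was at (1.2, 7.2) in frame 1 and (1.6, 7.0) in frame 2.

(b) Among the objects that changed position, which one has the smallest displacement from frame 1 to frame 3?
the brown triangle

(moved 0.9)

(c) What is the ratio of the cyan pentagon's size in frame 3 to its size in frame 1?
1.6×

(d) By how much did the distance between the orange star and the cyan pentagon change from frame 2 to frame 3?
+1.3

Distance in frame 2: 5.2. Distance in frame 3: 6.5.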